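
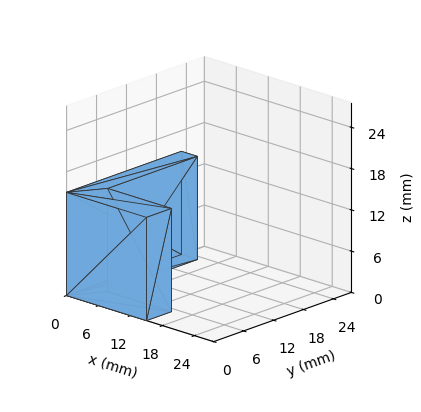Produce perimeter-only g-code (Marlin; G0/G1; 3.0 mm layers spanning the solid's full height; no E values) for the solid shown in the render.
Reading the render: the shape is an L-shaped prism: outer 15 × 23 mm, arm thicknesses ≈ 5 mm (horizontal) and 3 mm (vertical), extruded 15 mm in z (dimensions read to the nearest mm from the axis ticks). For the g-code, the solid's height is divided into equal slices at the stated Δz and each level perimeter traced with G1 moves after a G0 lift.

; perimeter-only toolpath
G21 ; units = mm
G90 ; absolute positioning
G28 ; home
; layer 1
G0 Z3.0
G0 X0.0 Y0.0
G1 X15.0 Y0.0
G1 X15.0 Y5.0
G1 X3.0 Y5.0
G1 X3.0 Y23.0
G1 X0.0 Y23.0
G1 X0.0 Y0.0
; layer 2
G0 Z6.0
G0 X0.0 Y0.0
G1 X15.0 Y0.0
G1 X15.0 Y5.0
G1 X3.0 Y5.0
G1 X3.0 Y23.0
G1 X0.0 Y23.0
G1 X0.0 Y0.0
; layer 3
G0 Z9.0
G0 X0.0 Y0.0
G1 X15.0 Y0.0
G1 X15.0 Y5.0
G1 X3.0 Y5.0
G1 X3.0 Y23.0
G1 X0.0 Y23.0
G1 X0.0 Y0.0
; layer 4
G0 Z12.0
G0 X0.0 Y0.0
G1 X15.0 Y0.0
G1 X15.0 Y5.0
G1 X3.0 Y5.0
G1 X3.0 Y23.0
G1 X0.0 Y23.0
G1 X0.0 Y0.0
; layer 5
G0 Z15.0
G0 X0.0 Y0.0
G1 X15.0 Y0.0
G1 X15.0 Y5.0
G1 X3.0 Y5.0
G1 X3.0 Y23.0
G1 X0.0 Y23.0
G1 X0.0 Y0.0
M2 ; end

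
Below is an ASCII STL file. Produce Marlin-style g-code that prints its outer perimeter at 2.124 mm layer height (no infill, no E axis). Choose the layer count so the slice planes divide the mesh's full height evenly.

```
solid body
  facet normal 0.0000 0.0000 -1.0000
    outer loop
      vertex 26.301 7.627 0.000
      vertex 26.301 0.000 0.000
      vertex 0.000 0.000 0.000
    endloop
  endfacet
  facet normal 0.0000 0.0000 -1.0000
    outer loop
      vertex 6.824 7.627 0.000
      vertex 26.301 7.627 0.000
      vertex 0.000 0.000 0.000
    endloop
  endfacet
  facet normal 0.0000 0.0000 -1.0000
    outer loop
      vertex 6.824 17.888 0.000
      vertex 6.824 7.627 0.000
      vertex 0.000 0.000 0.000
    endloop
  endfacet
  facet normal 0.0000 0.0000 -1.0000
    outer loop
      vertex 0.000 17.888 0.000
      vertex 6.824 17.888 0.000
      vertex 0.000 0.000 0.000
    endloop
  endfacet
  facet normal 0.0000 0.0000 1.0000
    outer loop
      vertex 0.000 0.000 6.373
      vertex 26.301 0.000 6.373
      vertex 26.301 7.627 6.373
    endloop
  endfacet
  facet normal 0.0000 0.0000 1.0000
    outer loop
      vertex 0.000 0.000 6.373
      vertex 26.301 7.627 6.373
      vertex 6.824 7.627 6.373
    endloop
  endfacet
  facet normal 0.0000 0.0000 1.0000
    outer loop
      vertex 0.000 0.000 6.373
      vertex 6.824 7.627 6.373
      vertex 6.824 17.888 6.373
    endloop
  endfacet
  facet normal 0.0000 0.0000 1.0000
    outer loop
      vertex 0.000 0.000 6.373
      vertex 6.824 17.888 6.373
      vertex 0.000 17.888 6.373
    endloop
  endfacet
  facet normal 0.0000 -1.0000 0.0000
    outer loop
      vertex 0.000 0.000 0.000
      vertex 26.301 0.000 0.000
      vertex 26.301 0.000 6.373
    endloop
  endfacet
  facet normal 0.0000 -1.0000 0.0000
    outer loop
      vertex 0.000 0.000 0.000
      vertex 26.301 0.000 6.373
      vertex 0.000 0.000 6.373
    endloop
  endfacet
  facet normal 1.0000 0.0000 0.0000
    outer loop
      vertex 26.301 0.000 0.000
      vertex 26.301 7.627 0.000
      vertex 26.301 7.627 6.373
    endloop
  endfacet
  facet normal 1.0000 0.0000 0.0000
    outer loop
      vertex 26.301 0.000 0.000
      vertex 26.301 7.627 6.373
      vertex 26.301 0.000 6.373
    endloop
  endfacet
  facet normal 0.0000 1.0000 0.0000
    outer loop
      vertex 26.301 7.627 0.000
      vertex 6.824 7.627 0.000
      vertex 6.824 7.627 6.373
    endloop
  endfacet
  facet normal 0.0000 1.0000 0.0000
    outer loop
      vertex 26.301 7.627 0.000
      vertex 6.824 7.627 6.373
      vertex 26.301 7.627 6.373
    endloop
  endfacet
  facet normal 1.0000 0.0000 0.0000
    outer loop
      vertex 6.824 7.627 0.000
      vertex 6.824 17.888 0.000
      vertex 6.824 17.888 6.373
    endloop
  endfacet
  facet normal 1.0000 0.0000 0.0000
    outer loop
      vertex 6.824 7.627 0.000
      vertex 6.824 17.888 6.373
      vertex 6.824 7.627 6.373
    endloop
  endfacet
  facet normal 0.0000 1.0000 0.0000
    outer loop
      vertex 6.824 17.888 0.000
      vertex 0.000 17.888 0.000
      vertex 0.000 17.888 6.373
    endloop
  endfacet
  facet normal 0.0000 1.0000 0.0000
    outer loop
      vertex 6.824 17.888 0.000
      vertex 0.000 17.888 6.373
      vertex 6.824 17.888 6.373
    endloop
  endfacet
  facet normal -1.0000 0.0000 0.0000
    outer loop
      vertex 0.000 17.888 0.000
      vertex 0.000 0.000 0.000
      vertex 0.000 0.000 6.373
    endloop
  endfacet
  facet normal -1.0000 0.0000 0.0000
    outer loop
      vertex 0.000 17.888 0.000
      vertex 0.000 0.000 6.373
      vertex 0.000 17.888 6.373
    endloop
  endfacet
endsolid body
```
; perimeter-only toolpath
G21 ; units = mm
G90 ; absolute positioning
G28 ; home
; layer 1
G0 Z2.124
G0 X0.000 Y0.000
G1 X26.301 Y0.000
G1 X26.301 Y7.627
G1 X6.824 Y7.627
G1 X6.824 Y17.888
G1 X0.000 Y17.888
G1 X0.000 Y0.000
; layer 2
G0 Z4.249
G0 X0.000 Y0.000
G1 X26.301 Y0.000
G1 X26.301 Y7.627
G1 X6.824 Y7.627
G1 X6.824 Y17.888
G1 X0.000 Y17.888
G1 X0.000 Y0.000
; layer 3
G0 Z6.373
G0 X0.000 Y0.000
G1 X26.301 Y0.000
G1 X26.301 Y7.627
G1 X6.824 Y7.627
G1 X6.824 Y17.888
G1 X0.000 Y17.888
G1 X0.000 Y0.000
M2 ; end

The solid is an L-shaped prism: outer 26.3 × 17.9 mm, arm thicknesses ≈ 7.63 mm (horizontal) and 6.82 mm (vertical), extruded 6.37 mm in z. Slicing at Δz = 2.124 mm — 3 equal slices spanning the solid's height, so layer i sits at z = i·h/3 — gives 3 non-empty perimeters. Each is a 6-segment closed polygon; G0 lifts to the layer z and rapids to the start vertex, then G1 traces the edges.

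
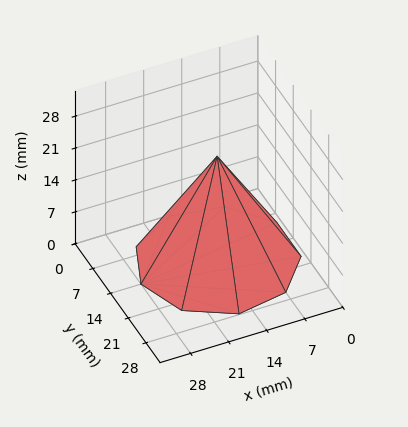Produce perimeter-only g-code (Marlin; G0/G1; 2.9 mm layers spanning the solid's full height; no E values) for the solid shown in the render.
Reading the render: the shape is a regular 9-sided pyramid, base circumscribed radius ≈ 14 mm, apex at z ≈ 23 mm (dimensions read to the nearest mm from the axis ticks). For the g-code, the solid's height is divided into equal slices at the stated Δz and each level perimeter traced with G1 moves after a G0 lift.

; perimeter-only toolpath
G21 ; units = mm
G90 ; absolute positioning
G28 ; home
; layer 1
G0 Z2.9
G0 X26.2 Y14.0
G1 X23.4 Y21.9
G1 X16.1 Y26.1
G1 X7.9 Y24.6
G1 X2.5 Y18.2
G1 X2.5 Y9.8
G1 X7.9 Y3.4
G1 X16.1 Y1.9
G1 X23.4 Y6.1
G1 X26.2 Y14.0
; layer 2
G0 Z5.8
G0 X24.5 Y14.0
G1 X22.0 Y20.8
G1 X15.8 Y24.4
G1 X8.8 Y23.1
G1 X4.1 Y17.6
G1 X4.1 Y10.4
G1 X8.8 Y4.9
G1 X15.8 Y3.6
G1 X22.0 Y7.2
G1 X24.5 Y14.0
; layer 3
G0 Z8.6
G0 X22.8 Y14.0
G1 X20.7 Y19.6
G1 X15.5 Y22.6
G1 X9.6 Y21.6
G1 X5.8 Y17.0
G1 X5.8 Y11.0
G1 X9.6 Y6.4
G1 X15.5 Y5.4
G1 X20.7 Y8.4
G1 X22.8 Y14.0
; layer 4
G0 Z11.5
G0 X21.0 Y14.0
G1 X19.4 Y18.5
G1 X15.2 Y20.9
G1 X10.5 Y20.1
G1 X7.4 Y16.4
G1 X7.4 Y11.6
G1 X10.5 Y8.0
G1 X15.2 Y7.1
G1 X19.4 Y9.5
G1 X21.0 Y14.0
; layer 5
G0 Z14.4
G0 X19.2 Y14.0
G1 X18.0 Y17.4
G1 X14.9 Y19.2
G1 X11.4 Y18.5
G1 X9.1 Y15.8
G1 X9.1 Y12.2
G1 X11.4 Y9.5
G1 X14.9 Y8.8
G1 X18.0 Y10.6
G1 X19.2 Y14.0
; layer 6
G0 Z17.2
G0 X17.5 Y14.0
G1 X16.7 Y16.2
G1 X14.6 Y17.4
G1 X12.2 Y17.0
G1 X10.7 Y15.2
G1 X10.7 Y12.8
G1 X12.2 Y11.0
G1 X14.6 Y10.6
G1 X16.7 Y11.8
G1 X17.5 Y14.0
; layer 7
G0 Z20.1
G0 X15.8 Y14.0
G1 X15.3 Y15.1
G1 X14.3 Y15.7
G1 X13.1 Y15.5
G1 X12.3 Y14.6
G1 X12.3 Y13.4
G1 X13.1 Y12.5
G1 X14.3 Y12.3
G1 X15.3 Y12.9
G1 X15.8 Y14.0
M2 ; end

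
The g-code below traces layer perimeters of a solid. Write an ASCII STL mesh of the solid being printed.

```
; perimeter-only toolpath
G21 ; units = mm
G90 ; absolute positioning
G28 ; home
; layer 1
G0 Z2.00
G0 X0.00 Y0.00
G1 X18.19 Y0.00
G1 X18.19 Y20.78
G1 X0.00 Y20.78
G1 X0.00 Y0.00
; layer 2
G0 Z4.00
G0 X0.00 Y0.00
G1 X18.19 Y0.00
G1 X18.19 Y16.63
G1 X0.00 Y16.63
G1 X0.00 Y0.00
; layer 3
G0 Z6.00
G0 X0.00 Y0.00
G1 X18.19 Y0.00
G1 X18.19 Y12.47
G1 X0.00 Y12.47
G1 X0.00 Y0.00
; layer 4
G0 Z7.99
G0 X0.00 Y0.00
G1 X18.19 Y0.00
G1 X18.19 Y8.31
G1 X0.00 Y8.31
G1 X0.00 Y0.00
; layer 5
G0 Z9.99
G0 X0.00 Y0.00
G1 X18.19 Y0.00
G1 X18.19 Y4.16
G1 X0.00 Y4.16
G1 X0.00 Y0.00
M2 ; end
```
solid part
  facet normal 0.0000 0.0000 -1.0000
    outer loop
      vertex 18.19 24.94 0.00
      vertex 18.19 0.00 0.00
      vertex 0.00 0.00 0.00
    endloop
  endfacet
  facet normal 0.0000 0.0000 -1.0000
    outer loop
      vertex 0.00 24.94 0.00
      vertex 18.19 24.94 0.00
      vertex 0.00 0.00 0.00
    endloop
  endfacet
  facet normal 0.0000 -1.0000 0.0000
    outer loop
      vertex 0.00 0.00 0.00
      vertex 18.19 0.00 0.00
      vertex 18.19 0.00 11.99
    endloop
  endfacet
  facet normal 0.0000 -1.0000 0.0000
    outer loop
      vertex 0.00 0.00 0.00
      vertex 18.19 0.00 11.99
      vertex 0.00 0.00 11.99
    endloop
  endfacet
  facet normal 0.0000 0.4333 0.9013
    outer loop
      vertex 0.00 0.00 11.99
      vertex 18.19 0.00 11.99
      vertex 18.19 24.94 0.00
    endloop
  endfacet
  facet normal 0.0000 0.4333 0.9013
    outer loop
      vertex 0.00 0.00 11.99
      vertex 18.19 24.94 0.00
      vertex 0.00 24.94 0.00
    endloop
  endfacet
  facet normal -1.0000 0.0000 0.0000
    outer loop
      vertex 0.00 0.00 11.99
      vertex 0.00 24.94 0.00
      vertex 0.00 0.00 0.00
    endloop
  endfacet
  facet normal 1.0000 0.0000 0.0000
    outer loop
      vertex 18.19 0.00 0.00
      vertex 18.19 24.94 0.00
      vertex 18.19 0.00 11.99
    endloop
  endfacet
endsolid part

The G0 Z moves step by Δz≈2.00 mm. The G1 loops shrink linearly with z, so the solid tapers from its base footprint up to z≈12. Closing with a flat bottom cap and the tapered top and triangulating gives 8 facets — a wedge (ramp): 18.2 × 24.9 mm base, rising to 12 mm along the y=0 edge and sloping linearly to z=0 at y=24.9.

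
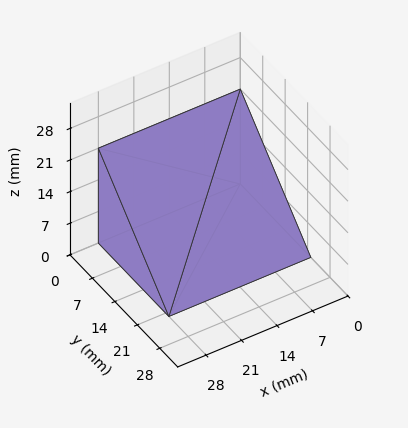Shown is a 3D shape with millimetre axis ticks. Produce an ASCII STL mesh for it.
Reading the render: the shape is a wedge (ramp): 28 × 22 mm base, rising to 21 mm along the y=0 edge and sloping linearly to z=0 at y=22 (dimensions read to the nearest mm from the axis ticks). For the STL, each face is triangulated and given an outward normal.

solid part
  facet normal 0.0000 0.0000 -1.0000
    outer loop
      vertex 28.000 22.000 0.000
      vertex 28.000 0.000 0.000
      vertex 0.000 0.000 0.000
    endloop
  endfacet
  facet normal 0.0000 0.0000 -1.0000
    outer loop
      vertex 0.000 22.000 0.000
      vertex 28.000 22.000 0.000
      vertex 0.000 0.000 0.000
    endloop
  endfacet
  facet normal 0.0000 -1.0000 0.0000
    outer loop
      vertex 0.000 0.000 0.000
      vertex 28.000 0.000 0.000
      vertex 28.000 0.000 21.000
    endloop
  endfacet
  facet normal 0.0000 -1.0000 0.0000
    outer loop
      vertex 0.000 0.000 0.000
      vertex 28.000 0.000 21.000
      vertex 0.000 0.000 21.000
    endloop
  endfacet
  facet normal 0.0000 0.6905 0.7234
    outer loop
      vertex 0.000 0.000 21.000
      vertex 28.000 0.000 21.000
      vertex 28.000 22.000 0.000
    endloop
  endfacet
  facet normal 0.0000 0.6905 0.7234
    outer loop
      vertex 0.000 0.000 21.000
      vertex 28.000 22.000 0.000
      vertex 0.000 22.000 0.000
    endloop
  endfacet
  facet normal -1.0000 0.0000 0.0000
    outer loop
      vertex 0.000 0.000 21.000
      vertex 0.000 22.000 0.000
      vertex 0.000 0.000 0.000
    endloop
  endfacet
  facet normal 1.0000 0.0000 0.0000
    outer loop
      vertex 28.000 0.000 0.000
      vertex 28.000 22.000 0.000
      vertex 28.000 0.000 21.000
    endloop
  endfacet
endsolid part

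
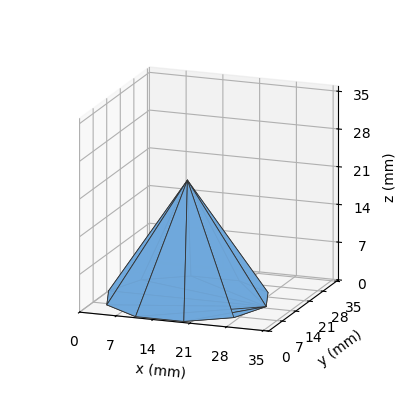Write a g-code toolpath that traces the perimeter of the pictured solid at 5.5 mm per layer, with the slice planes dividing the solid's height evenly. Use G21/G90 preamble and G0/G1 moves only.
Reading the render: the shape is a regular 10-sided pyramid, base circumscribed radius ≈ 15 mm, apex at z ≈ 22 mm (dimensions read to the nearest mm from the axis ticks). For the g-code, the solid's height is divided into equal slices at the stated Δz and each level perimeter traced with G1 moves after a G0 lift.

; perimeter-only toolpath
G21 ; units = mm
G90 ; absolute positioning
G28 ; home
; layer 1
G0 Z5.5
G0 X26.2 Y15.0
G1 X24.1 Y21.6
G1 X18.5 Y25.7
G1 X11.6 Y25.7
G1 X5.9 Y21.6
G1 X3.8 Y15.0
G1 X5.9 Y8.4
G1 X11.6 Y4.3
G1 X18.5 Y4.3
G1 X24.1 Y8.4
G1 X26.2 Y15.0
; layer 2
G0 Z11.0
G0 X22.5 Y15.0
G1 X21.1 Y19.4
G1 X17.3 Y22.1
G1 X12.7 Y22.1
G1 X8.9 Y19.4
G1 X7.5 Y15.0
G1 X8.9 Y10.6
G1 X12.7 Y7.8
G1 X17.3 Y7.8
G1 X21.1 Y10.6
G1 X22.5 Y15.0
; layer 3
G0 Z16.5
G0 X18.8 Y15.0
G1 X18.0 Y17.2
G1 X16.1 Y18.6
G1 X13.8 Y18.6
G1 X12.0 Y17.2
G1 X11.2 Y15.0
G1 X12.0 Y12.8
G1 X13.8 Y11.4
G1 X16.1 Y11.4
G1 X18.0 Y12.8
G1 X18.8 Y15.0
M2 ; end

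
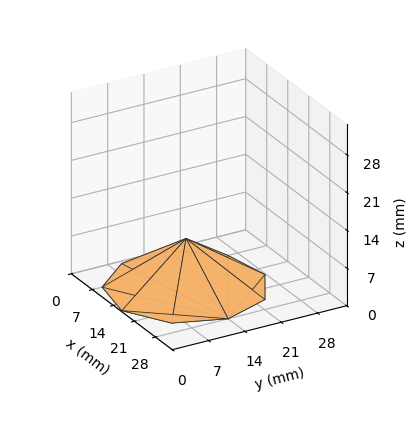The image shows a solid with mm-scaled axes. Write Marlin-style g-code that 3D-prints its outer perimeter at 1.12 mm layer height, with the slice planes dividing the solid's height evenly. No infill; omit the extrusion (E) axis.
Reading the render: the shape is a regular 9-sided pyramid, base circumscribed radius ≈ 14 mm, apex at z ≈ 9 mm (dimensions read to the nearest mm from the axis ticks). For the g-code, the solid's height is divided into equal slices at the stated Δz and each level perimeter traced with G1 moves after a G0 lift.

; perimeter-only toolpath
G21 ; units = mm
G90 ; absolute positioning
G28 ; home
; layer 1
G0 Z1.12
G0 X26.25 Y14.00
G1 X23.38 Y21.88
G1 X16.13 Y26.07
G1 X7.88 Y24.61
G1 X2.48 Y18.19
G1 X2.48 Y9.81
G1 X7.88 Y3.40
G1 X16.13 Y1.93
G1 X23.38 Y6.12
G1 X26.25 Y14.00
; layer 2
G0 Z2.25
G0 X24.50 Y14.00
G1 X22.04 Y20.75
G1 X15.82 Y24.34
G1 X8.75 Y23.09
G1 X4.13 Y17.59
G1 X4.13 Y10.41
G1 X8.75 Y4.91
G1 X15.82 Y3.66
G1 X22.04 Y7.25
G1 X24.50 Y14.00
; layer 3
G0 Z3.38
G0 X22.75 Y14.00
G1 X20.70 Y19.62
G1 X15.52 Y22.62
G1 X9.62 Y21.57
G1 X5.78 Y16.99
G1 X5.78 Y11.01
G1 X9.62 Y6.42
G1 X15.52 Y5.38
G1 X20.70 Y8.38
G1 X22.75 Y14.00
; layer 4
G0 Z4.50
G0 X21.00 Y14.00
G1 X19.36 Y18.50
G1 X15.21 Y20.89
G1 X10.50 Y20.06
G1 X7.42 Y16.39
G1 X7.42 Y11.61
G1 X10.50 Y7.94
G1 X15.21 Y7.11
G1 X19.36 Y9.50
G1 X21.00 Y14.00
; layer 5
G0 Z5.62
G0 X19.25 Y14.00
G1 X18.02 Y17.38
G1 X14.91 Y19.17
G1 X11.38 Y18.55
G1 X9.06 Y15.80
G1 X9.06 Y12.20
G1 X11.38 Y9.46
G1 X14.91 Y8.83
G1 X18.02 Y10.62
G1 X19.25 Y14.00
; layer 6
G0 Z6.75
G0 X17.50 Y14.00
G1 X16.68 Y16.25
G1 X14.61 Y17.45
G1 X12.25 Y17.03
G1 X10.71 Y15.20
G1 X10.71 Y12.80
G1 X12.25 Y10.97
G1 X14.61 Y10.55
G1 X16.68 Y11.75
G1 X17.50 Y14.00
; layer 7
G0 Z7.88
G0 X15.75 Y14.00
G1 X15.34 Y15.12
G1 X14.30 Y15.72
G1 X13.12 Y15.52
G1 X12.36 Y14.60
G1 X12.36 Y13.40
G1 X13.12 Y12.48
G1 X14.30 Y12.28
G1 X15.34 Y12.88
G1 X15.75 Y14.00
M2 ; end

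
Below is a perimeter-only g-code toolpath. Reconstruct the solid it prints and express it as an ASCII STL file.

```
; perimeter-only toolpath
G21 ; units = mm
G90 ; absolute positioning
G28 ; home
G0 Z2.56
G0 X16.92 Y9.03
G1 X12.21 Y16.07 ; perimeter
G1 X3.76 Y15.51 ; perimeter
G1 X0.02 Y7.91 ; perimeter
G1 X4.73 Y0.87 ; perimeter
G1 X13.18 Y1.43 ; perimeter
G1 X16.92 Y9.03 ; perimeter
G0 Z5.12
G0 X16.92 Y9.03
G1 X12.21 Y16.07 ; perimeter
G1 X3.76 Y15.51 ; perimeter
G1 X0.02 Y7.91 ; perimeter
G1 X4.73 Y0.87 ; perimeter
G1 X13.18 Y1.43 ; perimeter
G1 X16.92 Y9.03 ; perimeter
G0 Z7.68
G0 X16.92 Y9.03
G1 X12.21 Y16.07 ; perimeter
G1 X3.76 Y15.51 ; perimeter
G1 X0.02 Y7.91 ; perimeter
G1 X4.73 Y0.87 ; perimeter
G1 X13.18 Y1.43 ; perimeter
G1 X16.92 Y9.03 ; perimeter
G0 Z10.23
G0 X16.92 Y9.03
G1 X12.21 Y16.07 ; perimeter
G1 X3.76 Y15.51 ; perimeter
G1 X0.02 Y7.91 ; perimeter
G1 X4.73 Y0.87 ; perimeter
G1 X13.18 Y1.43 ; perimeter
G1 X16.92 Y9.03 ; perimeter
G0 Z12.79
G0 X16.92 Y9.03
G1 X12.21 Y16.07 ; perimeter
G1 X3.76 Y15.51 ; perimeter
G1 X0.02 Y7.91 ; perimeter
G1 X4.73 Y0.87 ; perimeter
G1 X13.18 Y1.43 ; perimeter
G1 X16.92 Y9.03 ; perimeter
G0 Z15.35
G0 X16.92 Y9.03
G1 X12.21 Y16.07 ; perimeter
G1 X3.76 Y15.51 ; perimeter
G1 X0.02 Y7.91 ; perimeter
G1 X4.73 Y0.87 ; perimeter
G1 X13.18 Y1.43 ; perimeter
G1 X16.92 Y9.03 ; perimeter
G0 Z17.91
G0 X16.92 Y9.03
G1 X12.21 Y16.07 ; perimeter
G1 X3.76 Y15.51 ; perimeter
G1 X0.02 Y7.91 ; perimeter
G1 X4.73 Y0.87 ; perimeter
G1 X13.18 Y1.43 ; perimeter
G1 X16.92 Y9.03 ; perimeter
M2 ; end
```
solid part
  facet normal 0.0000 0.0000 -1.0000
    outer loop
      vertex 3.76 15.51 0.00
      vertex 12.21 16.07 0.00
      vertex 16.92 9.03 0.00
    endloop
  endfacet
  facet normal 0.0000 0.0000 -1.0000
    outer loop
      vertex 0.02 7.91 0.00
      vertex 3.76 15.51 0.00
      vertex 16.92 9.03 0.00
    endloop
  endfacet
  facet normal 0.0000 0.0000 -1.0000
    outer loop
      vertex 4.73 0.87 0.00
      vertex 0.02 7.91 0.00
      vertex 16.92 9.03 0.00
    endloop
  endfacet
  facet normal 0.0000 0.0000 -1.0000
    outer loop
      vertex 13.18 1.43 0.00
      vertex 4.73 0.87 0.00
      vertex 16.92 9.03 0.00
    endloop
  endfacet
  facet normal 0.0000 0.0000 1.0000
    outer loop
      vertex 16.92 9.03 17.91
      vertex 12.21 16.07 17.91
      vertex 3.76 15.51 17.91
    endloop
  endfacet
  facet normal 0.0000 0.0000 1.0000
    outer loop
      vertex 16.92 9.03 17.91
      vertex 3.76 15.51 17.91
      vertex 0.02 7.91 17.91
    endloop
  endfacet
  facet normal 0.0000 0.0000 1.0000
    outer loop
      vertex 16.92 9.03 17.91
      vertex 0.02 7.91 17.91
      vertex 4.73 0.87 17.91
    endloop
  endfacet
  facet normal 0.0000 0.0000 1.0000
    outer loop
      vertex 16.92 9.03 17.91
      vertex 4.73 0.87 17.91
      vertex 13.18 1.43 17.91
    endloop
  endfacet
  facet normal 0.8311 0.5561 0.0000
    outer loop
      vertex 16.92 9.03 0.00
      vertex 12.21 16.07 0.00
      vertex 12.21 16.07 17.91
    endloop
  endfacet
  facet normal 0.8311 0.5561 0.0000
    outer loop
      vertex 16.92 9.03 0.00
      vertex 12.21 16.07 17.91
      vertex 16.92 9.03 17.91
    endloop
  endfacet
  facet normal -0.0661 0.9978 0.0000
    outer loop
      vertex 12.21 16.07 0.00
      vertex 3.76 15.51 0.00
      vertex 3.76 15.51 17.91
    endloop
  endfacet
  facet normal -0.0661 0.9978 0.0000
    outer loop
      vertex 12.21 16.07 0.00
      vertex 3.76 15.51 17.91
      vertex 12.21 16.07 17.91
    endloop
  endfacet
  facet normal -0.8972 0.4415 0.0000
    outer loop
      vertex 3.76 15.51 0.00
      vertex 0.02 7.91 0.00
      vertex 0.02 7.91 17.91
    endloop
  endfacet
  facet normal -0.8972 0.4415 0.0000
    outer loop
      vertex 3.76 15.51 0.00
      vertex 0.02 7.91 17.91
      vertex 3.76 15.51 17.91
    endloop
  endfacet
  facet normal -0.8311 -0.5561 0.0000
    outer loop
      vertex 0.02 7.91 0.00
      vertex 4.73 0.87 0.00
      vertex 4.73 0.87 17.91
    endloop
  endfacet
  facet normal -0.8311 -0.5561 0.0000
    outer loop
      vertex 0.02 7.91 0.00
      vertex 4.73 0.87 17.91
      vertex 0.02 7.91 17.91
    endloop
  endfacet
  facet normal 0.0661 -0.9978 0.0000
    outer loop
      vertex 4.73 0.87 0.00
      vertex 13.18 1.43 0.00
      vertex 13.18 1.43 17.91
    endloop
  endfacet
  facet normal 0.0661 -0.9978 0.0000
    outer loop
      vertex 4.73 0.87 0.00
      vertex 13.18 1.43 17.91
      vertex 4.73 0.87 17.91
    endloop
  endfacet
  facet normal 0.8972 -0.4415 0.0000
    outer loop
      vertex 13.18 1.43 0.00
      vertex 16.92 9.03 0.00
      vertex 16.92 9.03 17.91
    endloop
  endfacet
  facet normal 0.8972 -0.4415 0.0000
    outer loop
      vertex 13.18 1.43 0.00
      vertex 16.92 9.03 17.91
      vertex 13.18 1.43 17.91
    endloop
  endfacet
endsolid part

The G0 Z moves step by Δz≈2.56 mm. Every layer's G1 loop is the same polygon, so the solid is a straight extrusion of it from z=0 to z≈17.9. Closing with flat bottom and top caps and triangulating gives 20 facets — a regular 6-sided prism (a cylinder approximated with 6 flat sides), circumscribed radius ≈ 8.47 mm, height ≈ 17.9 mm.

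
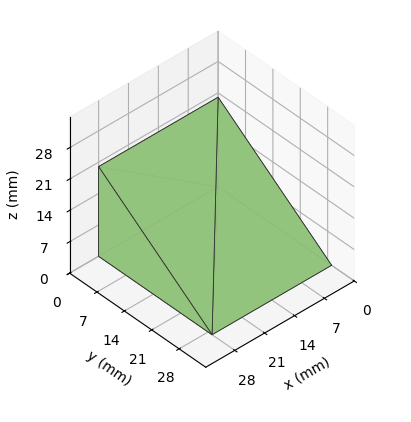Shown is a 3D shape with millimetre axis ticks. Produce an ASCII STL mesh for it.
Reading the render: the shape is a wedge (ramp): 28 × 29 mm base, rising to 20 mm along the y=0 edge and sloping linearly to z=0 at y=29 (dimensions read to the nearest mm from the axis ticks). For the STL, each face is triangulated and given an outward normal.

solid part
  facet normal 0.0000 0.0000 -1.0000
    outer loop
      vertex 28.000 29.000 0.000
      vertex 28.000 0.000 0.000
      vertex 0.000 0.000 0.000
    endloop
  endfacet
  facet normal 0.0000 0.0000 -1.0000
    outer loop
      vertex 0.000 29.000 0.000
      vertex 28.000 29.000 0.000
      vertex 0.000 0.000 0.000
    endloop
  endfacet
  facet normal 0.0000 -1.0000 0.0000
    outer loop
      vertex 0.000 0.000 0.000
      vertex 28.000 0.000 0.000
      vertex 28.000 0.000 20.000
    endloop
  endfacet
  facet normal 0.0000 -1.0000 0.0000
    outer loop
      vertex 0.000 0.000 0.000
      vertex 28.000 0.000 20.000
      vertex 0.000 0.000 20.000
    endloop
  endfacet
  facet normal 0.0000 0.5677 0.8232
    outer loop
      vertex 0.000 0.000 20.000
      vertex 28.000 0.000 20.000
      vertex 28.000 29.000 0.000
    endloop
  endfacet
  facet normal 0.0000 0.5677 0.8232
    outer loop
      vertex 0.000 0.000 20.000
      vertex 28.000 29.000 0.000
      vertex 0.000 29.000 0.000
    endloop
  endfacet
  facet normal -1.0000 0.0000 0.0000
    outer loop
      vertex 0.000 0.000 20.000
      vertex 0.000 29.000 0.000
      vertex 0.000 0.000 0.000
    endloop
  endfacet
  facet normal 1.0000 0.0000 0.0000
    outer loop
      vertex 28.000 0.000 0.000
      vertex 28.000 29.000 0.000
      vertex 28.000 0.000 20.000
    endloop
  endfacet
endsolid part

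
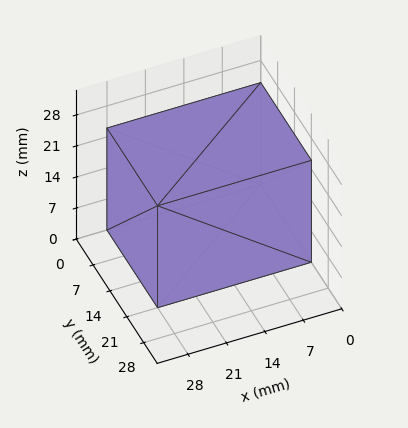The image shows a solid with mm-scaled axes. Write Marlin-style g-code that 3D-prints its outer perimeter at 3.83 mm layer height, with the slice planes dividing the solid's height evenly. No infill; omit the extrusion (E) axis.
Reading the render: the shape is a rectangular box, roughly 28 × 21 mm footprint and 23 mm tall (dimensions read to the nearest mm from the axis ticks). For the g-code, the solid's height is divided into equal slices at the stated Δz and each level perimeter traced with G1 moves after a G0 lift.

; perimeter-only toolpath
G21 ; units = mm
G90 ; absolute positioning
G28 ; home
; layer 1
G0 Z3.83
G0 X0.00 Y0.00
G1 X28.00 Y0.00
G1 X28.00 Y21.00
G1 X0.00 Y21.00
G1 X0.00 Y0.00
; layer 2
G0 Z7.67
G0 X0.00 Y0.00
G1 X28.00 Y0.00
G1 X28.00 Y21.00
G1 X0.00 Y21.00
G1 X0.00 Y0.00
; layer 3
G0 Z11.50
G0 X0.00 Y0.00
G1 X28.00 Y0.00
G1 X28.00 Y21.00
G1 X0.00 Y21.00
G1 X0.00 Y0.00
; layer 4
G0 Z15.33
G0 X0.00 Y0.00
G1 X28.00 Y0.00
G1 X28.00 Y21.00
G1 X0.00 Y21.00
G1 X0.00 Y0.00
; layer 5
G0 Z19.17
G0 X0.00 Y0.00
G1 X28.00 Y0.00
G1 X28.00 Y21.00
G1 X0.00 Y21.00
G1 X0.00 Y0.00
; layer 6
G0 Z23.00
G0 X0.00 Y0.00
G1 X28.00 Y0.00
G1 X28.00 Y21.00
G1 X0.00 Y21.00
G1 X0.00 Y0.00
M2 ; end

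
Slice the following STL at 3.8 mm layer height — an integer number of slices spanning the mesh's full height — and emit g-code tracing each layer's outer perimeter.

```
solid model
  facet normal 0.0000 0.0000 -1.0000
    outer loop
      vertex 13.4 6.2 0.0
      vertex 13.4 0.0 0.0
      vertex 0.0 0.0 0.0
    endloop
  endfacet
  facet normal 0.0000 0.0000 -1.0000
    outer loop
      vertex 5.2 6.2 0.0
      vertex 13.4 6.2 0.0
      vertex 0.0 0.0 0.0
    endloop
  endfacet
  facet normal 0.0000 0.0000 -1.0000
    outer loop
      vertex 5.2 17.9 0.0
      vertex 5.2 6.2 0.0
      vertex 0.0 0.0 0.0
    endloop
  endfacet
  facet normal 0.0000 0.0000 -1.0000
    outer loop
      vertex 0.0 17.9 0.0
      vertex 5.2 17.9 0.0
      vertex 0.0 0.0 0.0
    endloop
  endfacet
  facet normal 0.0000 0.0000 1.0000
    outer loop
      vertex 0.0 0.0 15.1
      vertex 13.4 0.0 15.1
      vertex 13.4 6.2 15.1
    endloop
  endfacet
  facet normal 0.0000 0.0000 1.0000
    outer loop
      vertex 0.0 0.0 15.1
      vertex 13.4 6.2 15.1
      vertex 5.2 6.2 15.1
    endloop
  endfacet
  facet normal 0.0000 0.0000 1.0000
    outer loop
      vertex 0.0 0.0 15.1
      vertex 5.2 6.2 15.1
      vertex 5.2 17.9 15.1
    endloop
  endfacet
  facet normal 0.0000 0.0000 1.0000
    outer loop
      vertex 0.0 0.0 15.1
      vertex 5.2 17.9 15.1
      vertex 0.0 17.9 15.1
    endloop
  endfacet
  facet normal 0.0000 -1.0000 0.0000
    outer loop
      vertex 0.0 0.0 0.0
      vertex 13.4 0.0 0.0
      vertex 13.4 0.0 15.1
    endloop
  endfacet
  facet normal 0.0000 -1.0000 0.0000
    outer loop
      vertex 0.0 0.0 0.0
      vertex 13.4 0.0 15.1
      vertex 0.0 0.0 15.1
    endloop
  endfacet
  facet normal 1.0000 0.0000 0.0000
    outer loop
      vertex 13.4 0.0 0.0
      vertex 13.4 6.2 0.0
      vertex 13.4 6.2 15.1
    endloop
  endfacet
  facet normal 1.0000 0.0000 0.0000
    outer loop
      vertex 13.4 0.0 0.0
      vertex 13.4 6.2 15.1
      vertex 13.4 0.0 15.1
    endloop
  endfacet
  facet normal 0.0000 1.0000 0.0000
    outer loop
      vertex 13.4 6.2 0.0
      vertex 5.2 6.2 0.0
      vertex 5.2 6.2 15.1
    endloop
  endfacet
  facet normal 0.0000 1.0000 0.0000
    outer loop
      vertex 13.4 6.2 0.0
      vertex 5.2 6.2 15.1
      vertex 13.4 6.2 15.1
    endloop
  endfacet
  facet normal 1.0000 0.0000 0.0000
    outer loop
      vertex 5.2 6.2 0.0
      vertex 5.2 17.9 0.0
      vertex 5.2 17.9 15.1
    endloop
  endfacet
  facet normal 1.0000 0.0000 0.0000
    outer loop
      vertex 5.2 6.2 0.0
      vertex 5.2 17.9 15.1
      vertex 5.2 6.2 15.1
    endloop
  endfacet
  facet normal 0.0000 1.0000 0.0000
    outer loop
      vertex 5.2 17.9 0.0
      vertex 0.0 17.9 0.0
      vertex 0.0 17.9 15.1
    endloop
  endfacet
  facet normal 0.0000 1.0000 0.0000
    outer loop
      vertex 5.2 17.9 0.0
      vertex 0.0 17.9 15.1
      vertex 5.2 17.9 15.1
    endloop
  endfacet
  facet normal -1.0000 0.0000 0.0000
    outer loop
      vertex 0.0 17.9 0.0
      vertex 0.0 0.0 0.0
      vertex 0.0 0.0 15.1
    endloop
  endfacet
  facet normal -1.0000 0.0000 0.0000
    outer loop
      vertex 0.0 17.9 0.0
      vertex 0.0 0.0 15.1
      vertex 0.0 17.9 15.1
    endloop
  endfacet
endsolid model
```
; perimeter-only toolpath
G21 ; units = mm
G90 ; absolute positioning
G28 ; home
; layer 1
G0 Z3.8
G0 X0.0 Y0.0
G1 X13.4 Y0.0
G1 X13.4 Y6.2
G1 X5.2 Y6.2
G1 X5.2 Y17.9
G1 X0.0 Y17.9
G1 X0.0 Y0.0
; layer 2
G0 Z7.5
G0 X0.0 Y0.0
G1 X13.4 Y0.0
G1 X13.4 Y6.2
G1 X5.2 Y6.2
G1 X5.2 Y17.9
G1 X0.0 Y17.9
G1 X0.0 Y0.0
; layer 3
G0 Z11.3
G0 X0.0 Y0.0
G1 X13.4 Y0.0
G1 X13.4 Y6.2
G1 X5.2 Y6.2
G1 X5.2 Y17.9
G1 X0.0 Y17.9
G1 X0.0 Y0.0
; layer 4
G0 Z15.1
G0 X0.0 Y0.0
G1 X13.4 Y0.0
G1 X13.4 Y6.2
G1 X5.2 Y6.2
G1 X5.2 Y17.9
G1 X0.0 Y17.9
G1 X0.0 Y0.0
M2 ; end

The solid is an L-shaped prism: outer 13.4 × 17.9 mm, arm thicknesses ≈ 6.2 mm (horizontal) and 5.2 mm (vertical), extruded 15.1 mm in z. Slicing at Δz = 3.8 mm — 4 equal slices spanning the solid's height, so layer i sits at z = i·h/4 — gives 4 non-empty perimeters. Each is a 6-segment closed polygon; G0 lifts to the layer z and rapids to the start vertex, then G1 traces the edges.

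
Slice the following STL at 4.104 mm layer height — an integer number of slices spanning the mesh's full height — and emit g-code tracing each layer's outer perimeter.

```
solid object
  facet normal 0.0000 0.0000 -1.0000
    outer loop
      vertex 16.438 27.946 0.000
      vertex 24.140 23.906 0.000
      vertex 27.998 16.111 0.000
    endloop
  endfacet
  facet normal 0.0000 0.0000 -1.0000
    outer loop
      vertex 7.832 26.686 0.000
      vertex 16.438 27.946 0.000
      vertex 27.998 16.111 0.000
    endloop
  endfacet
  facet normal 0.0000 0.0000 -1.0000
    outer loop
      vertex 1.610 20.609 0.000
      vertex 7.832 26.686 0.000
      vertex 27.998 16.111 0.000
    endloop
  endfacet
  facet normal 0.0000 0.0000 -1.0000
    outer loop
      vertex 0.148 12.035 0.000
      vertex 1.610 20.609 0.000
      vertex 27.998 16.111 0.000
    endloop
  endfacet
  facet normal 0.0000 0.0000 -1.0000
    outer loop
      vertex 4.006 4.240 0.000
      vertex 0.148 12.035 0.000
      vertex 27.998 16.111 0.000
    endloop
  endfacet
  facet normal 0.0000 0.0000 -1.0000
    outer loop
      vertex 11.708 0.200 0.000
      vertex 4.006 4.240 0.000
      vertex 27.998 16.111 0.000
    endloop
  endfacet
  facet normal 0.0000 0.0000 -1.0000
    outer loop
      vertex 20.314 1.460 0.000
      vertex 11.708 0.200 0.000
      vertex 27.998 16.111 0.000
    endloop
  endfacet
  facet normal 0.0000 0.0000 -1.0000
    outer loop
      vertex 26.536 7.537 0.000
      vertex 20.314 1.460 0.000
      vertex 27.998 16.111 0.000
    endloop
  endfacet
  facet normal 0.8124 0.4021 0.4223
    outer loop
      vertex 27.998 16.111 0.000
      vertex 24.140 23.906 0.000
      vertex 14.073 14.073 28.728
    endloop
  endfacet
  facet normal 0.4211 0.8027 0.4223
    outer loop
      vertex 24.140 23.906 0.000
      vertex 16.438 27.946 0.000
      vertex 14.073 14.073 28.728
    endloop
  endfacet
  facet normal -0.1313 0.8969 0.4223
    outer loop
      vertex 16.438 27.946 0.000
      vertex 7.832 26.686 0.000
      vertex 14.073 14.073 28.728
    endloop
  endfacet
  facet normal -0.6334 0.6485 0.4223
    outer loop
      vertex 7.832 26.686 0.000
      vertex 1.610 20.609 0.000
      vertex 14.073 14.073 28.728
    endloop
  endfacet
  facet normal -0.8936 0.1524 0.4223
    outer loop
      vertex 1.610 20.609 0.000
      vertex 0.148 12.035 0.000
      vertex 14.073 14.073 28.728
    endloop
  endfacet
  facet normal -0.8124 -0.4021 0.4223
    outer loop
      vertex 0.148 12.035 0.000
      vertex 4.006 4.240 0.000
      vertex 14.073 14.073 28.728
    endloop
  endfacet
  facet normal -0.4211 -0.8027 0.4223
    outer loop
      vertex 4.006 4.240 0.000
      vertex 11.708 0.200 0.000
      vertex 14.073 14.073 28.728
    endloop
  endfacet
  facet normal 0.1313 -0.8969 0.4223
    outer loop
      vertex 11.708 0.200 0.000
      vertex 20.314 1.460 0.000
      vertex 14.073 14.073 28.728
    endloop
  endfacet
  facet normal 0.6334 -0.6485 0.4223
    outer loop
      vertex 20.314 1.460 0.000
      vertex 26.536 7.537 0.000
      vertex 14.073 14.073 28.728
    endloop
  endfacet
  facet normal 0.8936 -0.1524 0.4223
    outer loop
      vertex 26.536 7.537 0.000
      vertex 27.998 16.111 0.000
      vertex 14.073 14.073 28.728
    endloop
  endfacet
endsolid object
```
; perimeter-only toolpath
G21 ; units = mm
G90 ; absolute positioning
G28 ; home
; layer 1
G0 Z4.104
G0 X26.009 Y15.820
G1 X22.702 Y22.501
G1 X16.100 Y25.964
G1 X8.724 Y24.884
G1 X3.390 Y19.675
G1 X2.137 Y12.326
G1 X5.444 Y5.645
G1 X12.046 Y2.182
G1 X19.422 Y3.262
G1 X24.756 Y8.471
G1 X26.009 Y15.820
; layer 2
G0 Z8.208
G0 X24.019 Y15.529
G1 X21.264 Y21.097
G1 X15.762 Y23.982
G1 X9.615 Y23.082
G1 X5.171 Y18.742
G1 X4.127 Y12.617
G1 X6.882 Y7.049
G1 X12.384 Y4.164
G1 X18.531 Y5.064
G1 X22.975 Y9.404
G1 X24.019 Y15.529
; layer 3
G0 Z12.312
G0 X22.030 Y15.238
G1 X19.826 Y19.692
G1 X15.424 Y22.000
G1 X10.507 Y21.280
G1 X6.951 Y17.808
G1 X6.116 Y12.908
G1 X8.320 Y8.454
G1 X12.722 Y6.146
G1 X17.639 Y6.866
G1 X21.195 Y10.338
G1 X22.030 Y15.238
; layer 4
G0 Z16.416
G0 X20.041 Y14.946
G1 X18.387 Y18.287
G1 X15.087 Y20.019
G1 X11.398 Y19.479
G1 X8.732 Y16.874
G1 X8.105 Y13.200
G1 X9.759 Y9.859
G1 X13.059 Y8.127
G1 X16.748 Y8.667
G1 X19.414 Y11.272
G1 X20.041 Y14.946
; layer 5
G0 Z20.520
G0 X18.052 Y14.655
G1 X16.949 Y16.882
G1 X14.749 Y18.037
G1 X12.290 Y17.677
G1 X10.512 Y15.940
G1 X10.094 Y13.491
G1 X11.197 Y11.264
G1 X13.397 Y10.109
G1 X15.856 Y10.469
G1 X17.634 Y12.206
G1 X18.052 Y14.655
; layer 6
G0 Z24.624
G0 X16.062 Y14.364
G1 X15.511 Y15.478
G1 X14.411 Y16.055
G1 X13.181 Y15.875
G1 X12.293 Y15.007
G1 X12.084 Y13.782
G1 X12.635 Y12.668
G1 X13.735 Y12.091
G1 X14.965 Y12.271
G1 X15.853 Y13.139
G1 X16.062 Y14.364
M2 ; end

The solid is a regular 10-sided pyramid, base circumscribed radius ≈ 14.1 mm, apex at z ≈ 28.7 mm. Slicing at Δz = 4.104 mm — 7 equal slices spanning the solid's height, so layer i sits at z = i·h/7 — gives 6 non-empty perimeters. Each is a 10-segment closed polygon; G0 lifts to the layer z and rapids to the start vertex, then G1 traces the edges. The cross-section shrinks linearly with z (the slice at the apex is degenerate and omitted).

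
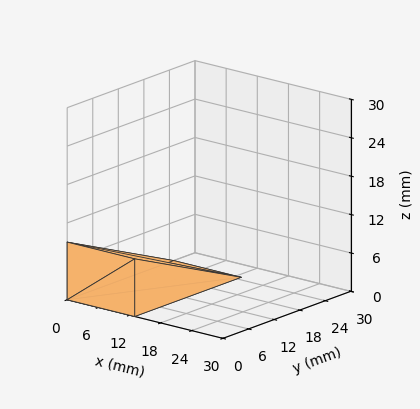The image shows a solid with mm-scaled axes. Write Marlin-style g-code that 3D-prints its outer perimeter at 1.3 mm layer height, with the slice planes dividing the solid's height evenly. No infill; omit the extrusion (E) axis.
Reading the render: the shape is a wedge (ramp): 13 × 25 mm base, rising to 9 mm along the y=0 edge and sloping linearly to z=0 at y=25 (dimensions read to the nearest mm from the axis ticks). For the g-code, the solid's height is divided into equal slices at the stated Δz and each level perimeter traced with G1 moves after a G0 lift.

; perimeter-only toolpath
G21 ; units = mm
G90 ; absolute positioning
G28 ; home
; layer 1
G0 Z1.3
G0 X0.0 Y0.0
G1 X13.0 Y0.0
G1 X13.0 Y21.4
G1 X0.0 Y21.4
G1 X0.0 Y0.0
; layer 2
G0 Z2.6
G0 X0.0 Y0.0
G1 X13.0 Y0.0
G1 X13.0 Y17.9
G1 X0.0 Y17.9
G1 X0.0 Y0.0
; layer 3
G0 Z3.9
G0 X0.0 Y0.0
G1 X13.0 Y0.0
G1 X13.0 Y14.3
G1 X0.0 Y14.3
G1 X0.0 Y0.0
; layer 4
G0 Z5.1
G0 X0.0 Y0.0
G1 X13.0 Y0.0
G1 X13.0 Y10.7
G1 X0.0 Y10.7
G1 X0.0 Y0.0
; layer 5
G0 Z6.4
G0 X0.0 Y0.0
G1 X13.0 Y0.0
G1 X13.0 Y7.1
G1 X0.0 Y7.1
G1 X0.0 Y0.0
; layer 6
G0 Z7.7
G0 X0.0 Y0.0
G1 X13.0 Y0.0
G1 X13.0 Y3.6
G1 X0.0 Y3.6
G1 X0.0 Y0.0
M2 ; end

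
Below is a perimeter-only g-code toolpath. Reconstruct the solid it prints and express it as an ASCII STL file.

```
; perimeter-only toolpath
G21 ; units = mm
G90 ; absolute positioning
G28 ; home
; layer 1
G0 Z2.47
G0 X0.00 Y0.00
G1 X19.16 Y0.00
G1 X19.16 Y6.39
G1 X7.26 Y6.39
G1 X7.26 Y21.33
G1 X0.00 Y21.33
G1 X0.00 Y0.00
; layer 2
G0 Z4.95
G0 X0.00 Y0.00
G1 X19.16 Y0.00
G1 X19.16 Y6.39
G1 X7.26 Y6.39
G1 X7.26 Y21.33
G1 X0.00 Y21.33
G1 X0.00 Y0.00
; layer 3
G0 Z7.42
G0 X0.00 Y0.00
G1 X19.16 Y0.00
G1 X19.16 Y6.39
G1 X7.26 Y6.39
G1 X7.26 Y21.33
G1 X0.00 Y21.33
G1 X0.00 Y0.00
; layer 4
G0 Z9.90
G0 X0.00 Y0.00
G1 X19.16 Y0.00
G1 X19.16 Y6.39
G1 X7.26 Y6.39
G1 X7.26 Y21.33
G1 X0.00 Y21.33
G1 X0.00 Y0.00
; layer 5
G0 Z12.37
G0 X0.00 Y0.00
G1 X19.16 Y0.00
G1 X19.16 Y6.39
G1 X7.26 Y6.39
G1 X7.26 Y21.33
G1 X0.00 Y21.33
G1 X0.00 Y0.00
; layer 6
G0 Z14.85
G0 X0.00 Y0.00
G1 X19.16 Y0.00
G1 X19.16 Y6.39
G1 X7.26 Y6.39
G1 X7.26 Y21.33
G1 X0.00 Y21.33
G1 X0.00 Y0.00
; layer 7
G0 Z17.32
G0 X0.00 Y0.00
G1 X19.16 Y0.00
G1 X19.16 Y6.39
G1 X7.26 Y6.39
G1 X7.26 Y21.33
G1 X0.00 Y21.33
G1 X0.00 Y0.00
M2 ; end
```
solid part
  facet normal 0.0000 0.0000 -1.0000
    outer loop
      vertex 19.16 6.39 0.00
      vertex 19.16 0.00 0.00
      vertex 0.00 0.00 0.00
    endloop
  endfacet
  facet normal 0.0000 0.0000 -1.0000
    outer loop
      vertex 7.26 6.39 0.00
      vertex 19.16 6.39 0.00
      vertex 0.00 0.00 0.00
    endloop
  endfacet
  facet normal 0.0000 0.0000 -1.0000
    outer loop
      vertex 7.26 21.33 0.00
      vertex 7.26 6.39 0.00
      vertex 0.00 0.00 0.00
    endloop
  endfacet
  facet normal 0.0000 0.0000 -1.0000
    outer loop
      vertex 0.00 21.33 0.00
      vertex 7.26 21.33 0.00
      vertex 0.00 0.00 0.00
    endloop
  endfacet
  facet normal 0.0000 0.0000 1.0000
    outer loop
      vertex 0.00 0.00 17.32
      vertex 19.16 0.00 17.32
      vertex 19.16 6.39 17.32
    endloop
  endfacet
  facet normal 0.0000 0.0000 1.0000
    outer loop
      vertex 0.00 0.00 17.32
      vertex 19.16 6.39 17.32
      vertex 7.26 6.39 17.32
    endloop
  endfacet
  facet normal 0.0000 0.0000 1.0000
    outer loop
      vertex 0.00 0.00 17.32
      vertex 7.26 6.39 17.32
      vertex 7.26 21.33 17.32
    endloop
  endfacet
  facet normal 0.0000 0.0000 1.0000
    outer loop
      vertex 0.00 0.00 17.32
      vertex 7.26 21.33 17.32
      vertex 0.00 21.33 17.32
    endloop
  endfacet
  facet normal 0.0000 -1.0000 0.0000
    outer loop
      vertex 0.00 0.00 0.00
      vertex 19.16 0.00 0.00
      vertex 19.16 0.00 17.32
    endloop
  endfacet
  facet normal 0.0000 -1.0000 0.0000
    outer loop
      vertex 0.00 0.00 0.00
      vertex 19.16 0.00 17.32
      vertex 0.00 0.00 17.32
    endloop
  endfacet
  facet normal 1.0000 0.0000 0.0000
    outer loop
      vertex 19.16 0.00 0.00
      vertex 19.16 6.39 0.00
      vertex 19.16 6.39 17.32
    endloop
  endfacet
  facet normal 1.0000 0.0000 0.0000
    outer loop
      vertex 19.16 0.00 0.00
      vertex 19.16 6.39 17.32
      vertex 19.16 0.00 17.32
    endloop
  endfacet
  facet normal 0.0000 1.0000 0.0000
    outer loop
      vertex 19.16 6.39 0.00
      vertex 7.26 6.39 0.00
      vertex 7.26 6.39 17.32
    endloop
  endfacet
  facet normal 0.0000 1.0000 0.0000
    outer loop
      vertex 19.16 6.39 0.00
      vertex 7.26 6.39 17.32
      vertex 19.16 6.39 17.32
    endloop
  endfacet
  facet normal 1.0000 0.0000 0.0000
    outer loop
      vertex 7.26 6.39 0.00
      vertex 7.26 21.33 0.00
      vertex 7.26 21.33 17.32
    endloop
  endfacet
  facet normal 1.0000 0.0000 0.0000
    outer loop
      vertex 7.26 6.39 0.00
      vertex 7.26 21.33 17.32
      vertex 7.26 6.39 17.32
    endloop
  endfacet
  facet normal 0.0000 1.0000 0.0000
    outer loop
      vertex 7.26 21.33 0.00
      vertex 0.00 21.33 0.00
      vertex 0.00 21.33 17.32
    endloop
  endfacet
  facet normal 0.0000 1.0000 0.0000
    outer loop
      vertex 7.26 21.33 0.00
      vertex 0.00 21.33 17.32
      vertex 7.26 21.33 17.32
    endloop
  endfacet
  facet normal -1.0000 0.0000 0.0000
    outer loop
      vertex 0.00 21.33 0.00
      vertex 0.00 0.00 0.00
      vertex 0.00 0.00 17.32
    endloop
  endfacet
  facet normal -1.0000 0.0000 0.0000
    outer loop
      vertex 0.00 21.33 0.00
      vertex 0.00 0.00 17.32
      vertex 0.00 21.33 17.32
    endloop
  endfacet
endsolid part

The G0 Z moves step by Δz≈2.47 mm. Every layer's G1 loop is the same polygon, so the solid is a straight extrusion of it from z=0 to z≈17.3. Closing with flat bottom and top caps and triangulating gives 20 facets — an L-shaped prism: outer 19.2 × 21.3 mm, arm thicknesses ≈ 6.39 mm (horizontal) and 7.26 mm (vertical), extruded 17.3 mm in z.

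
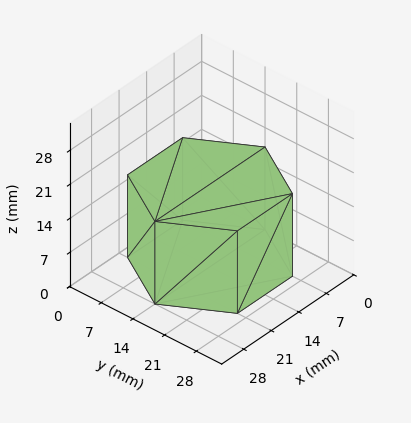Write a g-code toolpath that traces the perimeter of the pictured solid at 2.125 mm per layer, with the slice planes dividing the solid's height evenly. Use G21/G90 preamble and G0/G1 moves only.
Reading the render: the shape is a regular 6-sided prism (a cylinder approximated with 6 flat sides), circumscribed radius ≈ 14 mm, height ≈ 17 mm (dimensions read to the nearest mm from the axis ticks). For the g-code, the solid's height is divided into equal slices at the stated Δz and each level perimeter traced with G1 moves after a G0 lift.

; perimeter-only toolpath
G21 ; units = mm
G90 ; absolute positioning
G28 ; home
; layer 1
G0 Z2.125
G0 X28.000 Y14.000
G1 X21.000 Y26.124
G1 X7.000 Y26.124
G1 X0.000 Y14.000
G1 X7.000 Y1.876
G1 X21.000 Y1.876
G1 X28.000 Y14.000
; layer 2
G0 Z4.250
G0 X28.000 Y14.000
G1 X21.000 Y26.124
G1 X7.000 Y26.124
G1 X0.000 Y14.000
G1 X7.000 Y1.876
G1 X21.000 Y1.876
G1 X28.000 Y14.000
; layer 3
G0 Z6.375
G0 X28.000 Y14.000
G1 X21.000 Y26.124
G1 X7.000 Y26.124
G1 X0.000 Y14.000
G1 X7.000 Y1.876
G1 X21.000 Y1.876
G1 X28.000 Y14.000
; layer 4
G0 Z8.500
G0 X28.000 Y14.000
G1 X21.000 Y26.124
G1 X7.000 Y26.124
G1 X0.000 Y14.000
G1 X7.000 Y1.876
G1 X21.000 Y1.876
G1 X28.000 Y14.000
; layer 5
G0 Z10.625
G0 X28.000 Y14.000
G1 X21.000 Y26.124
G1 X7.000 Y26.124
G1 X0.000 Y14.000
G1 X7.000 Y1.876
G1 X21.000 Y1.876
G1 X28.000 Y14.000
; layer 6
G0 Z12.750
G0 X28.000 Y14.000
G1 X21.000 Y26.124
G1 X7.000 Y26.124
G1 X0.000 Y14.000
G1 X7.000 Y1.876
G1 X21.000 Y1.876
G1 X28.000 Y14.000
; layer 7
G0 Z14.875
G0 X28.000 Y14.000
G1 X21.000 Y26.124
G1 X7.000 Y26.124
G1 X0.000 Y14.000
G1 X7.000 Y1.876
G1 X21.000 Y1.876
G1 X28.000 Y14.000
; layer 8
G0 Z17.000
G0 X28.000 Y14.000
G1 X21.000 Y26.124
G1 X7.000 Y26.124
G1 X0.000 Y14.000
G1 X7.000 Y1.876
G1 X21.000 Y1.876
G1 X28.000 Y14.000
M2 ; end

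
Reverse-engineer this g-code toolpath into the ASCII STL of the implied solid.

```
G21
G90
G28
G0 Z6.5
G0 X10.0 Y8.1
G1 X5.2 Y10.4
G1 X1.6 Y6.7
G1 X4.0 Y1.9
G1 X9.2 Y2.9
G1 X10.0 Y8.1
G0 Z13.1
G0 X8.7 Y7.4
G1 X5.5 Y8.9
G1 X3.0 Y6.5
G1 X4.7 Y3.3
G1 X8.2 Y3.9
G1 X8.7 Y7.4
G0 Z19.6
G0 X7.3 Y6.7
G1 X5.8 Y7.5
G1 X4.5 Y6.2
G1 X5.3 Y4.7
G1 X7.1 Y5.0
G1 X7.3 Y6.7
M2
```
solid part
  facet normal 0.0000 0.0000 -1.0000
    outer loop
      vertex 0.1 6.9 0.0
      vertex 5.0 11.9 0.0
      vertex 11.3 8.8 0.0
    endloop
  endfacet
  facet normal 0.0000 0.0000 -1.0000
    outer loop
      vertex 3.3 0.6 0.0
      vertex 0.1 6.9 0.0
      vertex 11.3 8.8 0.0
    endloop
  endfacet
  facet normal 0.0000 0.0000 -1.0000
    outer loop
      vertex 10.3 1.8 0.0
      vertex 3.3 0.6 0.0
      vertex 11.3 8.8 0.0
    endloop
  endfacet
  facet normal 0.4341 0.8823 0.1821
    outer loop
      vertex 11.3 8.8 0.0
      vertex 5.0 11.9 0.0
      vertex 6.0 6.0 26.2
    endloop
  endfacet
  facet normal -0.7023 0.6883 0.1818
    outer loop
      vertex 5.0 11.9 0.0
      vertex 0.1 6.9 0.0
      vertex 6.0 6.0 26.2
    endloop
  endfacet
  facet normal -0.8767 -0.4453 0.1821
    outer loop
      vertex 0.1 6.9 0.0
      vertex 3.3 0.6 0.0
      vertex 6.0 6.0 26.2
    endloop
  endfacet
  facet normal 0.1661 -0.9690 0.1826
    outer loop
      vertex 3.3 0.6 0.0
      vertex 10.3 1.8 0.0
      vertex 6.0 6.0 26.2
    endloop
  endfacet
  facet normal 0.9734 -0.1391 0.1820
    outer loop
      vertex 10.3 1.8 0.0
      vertex 11.3 8.8 0.0
      vertex 6.0 6.0 26.2
    endloop
  endfacet
endsolid part

The G0 Z moves step by Δz≈6.5 mm. The G1 loops shrink linearly with z, so the solid tapers from its base footprint up to z≈26.2. Closing with a flat bottom cap and the tapered top and triangulating gives 8 facets — a regular 5-sided pyramid, base circumscribed radius ≈ 6 mm, apex at z ≈ 26.2 mm.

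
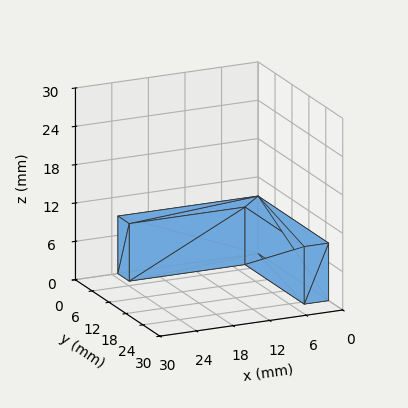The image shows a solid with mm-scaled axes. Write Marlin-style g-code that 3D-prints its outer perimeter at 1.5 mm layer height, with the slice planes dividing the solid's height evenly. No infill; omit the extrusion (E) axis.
Reading the render: the shape is an L-shaped prism: outer 23 × 25 mm, arm thicknesses ≈ 4 mm (horizontal) and 4 mm (vertical), extruded 9 mm in z (dimensions read to the nearest mm from the axis ticks). For the g-code, the solid's height is divided into equal slices at the stated Δz and each level perimeter traced with G1 moves after a G0 lift.

; perimeter-only toolpath
G21 ; units = mm
G90 ; absolute positioning
G28 ; home
; layer 1
G0 Z1.5
G0 X0.0 Y0.0
G1 X23.0 Y0.0
G1 X23.0 Y4.0
G1 X4.0 Y4.0
G1 X4.0 Y25.0
G1 X0.0 Y25.0
G1 X0.0 Y0.0
; layer 2
G0 Z3.0
G0 X0.0 Y0.0
G1 X23.0 Y0.0
G1 X23.0 Y4.0
G1 X4.0 Y4.0
G1 X4.0 Y25.0
G1 X0.0 Y25.0
G1 X0.0 Y0.0
; layer 3
G0 Z4.5
G0 X0.0 Y0.0
G1 X23.0 Y0.0
G1 X23.0 Y4.0
G1 X4.0 Y4.0
G1 X4.0 Y25.0
G1 X0.0 Y25.0
G1 X0.0 Y0.0
; layer 4
G0 Z6.0
G0 X0.0 Y0.0
G1 X23.0 Y0.0
G1 X23.0 Y4.0
G1 X4.0 Y4.0
G1 X4.0 Y25.0
G1 X0.0 Y25.0
G1 X0.0 Y0.0
; layer 5
G0 Z7.5
G0 X0.0 Y0.0
G1 X23.0 Y0.0
G1 X23.0 Y4.0
G1 X4.0 Y4.0
G1 X4.0 Y25.0
G1 X0.0 Y25.0
G1 X0.0 Y0.0
; layer 6
G0 Z9.0
G0 X0.0 Y0.0
G1 X23.0 Y0.0
G1 X23.0 Y4.0
G1 X4.0 Y4.0
G1 X4.0 Y25.0
G1 X0.0 Y25.0
G1 X0.0 Y0.0
M2 ; end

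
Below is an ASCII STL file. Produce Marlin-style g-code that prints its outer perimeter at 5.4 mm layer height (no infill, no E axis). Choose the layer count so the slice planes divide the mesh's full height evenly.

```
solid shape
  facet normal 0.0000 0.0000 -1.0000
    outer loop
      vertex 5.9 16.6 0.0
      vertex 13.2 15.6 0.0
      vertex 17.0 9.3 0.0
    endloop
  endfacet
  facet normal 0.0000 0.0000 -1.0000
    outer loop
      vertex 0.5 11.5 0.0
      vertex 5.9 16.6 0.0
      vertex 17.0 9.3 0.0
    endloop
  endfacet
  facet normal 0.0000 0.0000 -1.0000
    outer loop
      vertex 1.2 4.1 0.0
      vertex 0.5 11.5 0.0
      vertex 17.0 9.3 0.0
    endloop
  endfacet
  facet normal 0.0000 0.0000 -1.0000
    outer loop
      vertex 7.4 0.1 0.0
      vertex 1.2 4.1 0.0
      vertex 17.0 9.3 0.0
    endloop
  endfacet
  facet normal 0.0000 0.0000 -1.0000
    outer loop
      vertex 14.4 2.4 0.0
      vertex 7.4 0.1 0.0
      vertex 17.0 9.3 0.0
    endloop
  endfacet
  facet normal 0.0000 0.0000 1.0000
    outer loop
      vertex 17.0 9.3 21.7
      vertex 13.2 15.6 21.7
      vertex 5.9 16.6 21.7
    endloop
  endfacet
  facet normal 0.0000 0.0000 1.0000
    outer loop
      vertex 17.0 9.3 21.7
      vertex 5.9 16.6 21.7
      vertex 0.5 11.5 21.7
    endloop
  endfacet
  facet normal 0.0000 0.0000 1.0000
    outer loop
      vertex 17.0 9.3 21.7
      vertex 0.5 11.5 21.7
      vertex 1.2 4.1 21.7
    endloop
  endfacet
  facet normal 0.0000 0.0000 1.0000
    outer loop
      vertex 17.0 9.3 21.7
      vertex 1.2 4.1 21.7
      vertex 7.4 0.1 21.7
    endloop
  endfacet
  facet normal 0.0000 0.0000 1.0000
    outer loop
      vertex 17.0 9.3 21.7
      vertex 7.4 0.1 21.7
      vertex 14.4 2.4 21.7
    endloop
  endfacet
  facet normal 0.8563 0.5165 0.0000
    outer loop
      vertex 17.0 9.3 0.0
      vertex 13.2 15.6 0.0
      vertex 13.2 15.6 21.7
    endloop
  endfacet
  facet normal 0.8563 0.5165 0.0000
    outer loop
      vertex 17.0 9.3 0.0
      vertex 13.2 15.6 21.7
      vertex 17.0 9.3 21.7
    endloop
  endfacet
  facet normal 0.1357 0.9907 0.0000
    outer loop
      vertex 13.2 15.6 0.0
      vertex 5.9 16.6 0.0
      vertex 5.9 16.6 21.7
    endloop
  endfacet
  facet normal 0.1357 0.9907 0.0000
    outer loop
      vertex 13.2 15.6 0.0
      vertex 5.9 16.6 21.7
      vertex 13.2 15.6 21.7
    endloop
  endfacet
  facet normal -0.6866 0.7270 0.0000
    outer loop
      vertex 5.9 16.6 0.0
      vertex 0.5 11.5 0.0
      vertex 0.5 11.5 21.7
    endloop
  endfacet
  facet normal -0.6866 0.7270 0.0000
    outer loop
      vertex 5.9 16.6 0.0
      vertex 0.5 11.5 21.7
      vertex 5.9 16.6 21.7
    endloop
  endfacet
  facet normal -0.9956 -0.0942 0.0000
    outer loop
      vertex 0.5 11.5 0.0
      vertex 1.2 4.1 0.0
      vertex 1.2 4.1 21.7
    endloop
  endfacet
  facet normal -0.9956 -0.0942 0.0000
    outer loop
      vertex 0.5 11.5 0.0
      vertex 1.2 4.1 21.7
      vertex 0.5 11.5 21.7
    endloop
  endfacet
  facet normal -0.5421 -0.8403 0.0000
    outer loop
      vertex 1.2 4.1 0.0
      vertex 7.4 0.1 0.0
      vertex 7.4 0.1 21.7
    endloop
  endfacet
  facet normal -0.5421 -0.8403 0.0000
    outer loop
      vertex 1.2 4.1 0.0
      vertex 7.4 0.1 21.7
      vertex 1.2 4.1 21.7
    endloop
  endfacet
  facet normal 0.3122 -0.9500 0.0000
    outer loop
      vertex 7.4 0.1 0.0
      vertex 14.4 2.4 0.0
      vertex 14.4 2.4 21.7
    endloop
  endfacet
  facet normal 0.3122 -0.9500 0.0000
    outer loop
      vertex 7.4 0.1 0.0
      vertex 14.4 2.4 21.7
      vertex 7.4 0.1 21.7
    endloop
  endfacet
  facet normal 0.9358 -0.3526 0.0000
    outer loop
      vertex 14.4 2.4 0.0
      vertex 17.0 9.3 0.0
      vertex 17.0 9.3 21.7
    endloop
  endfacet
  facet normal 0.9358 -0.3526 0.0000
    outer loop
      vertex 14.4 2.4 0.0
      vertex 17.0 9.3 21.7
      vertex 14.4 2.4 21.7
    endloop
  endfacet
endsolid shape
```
; perimeter-only toolpath
G21 ; units = mm
G90 ; absolute positioning
G28 ; home
; layer 1
G0 Z5.4
G0 X17.0 Y9.3
G1 X13.2 Y15.6
G1 X5.9 Y16.6
G1 X0.5 Y11.5
G1 X1.2 Y4.1
G1 X7.4 Y0.1
G1 X14.4 Y2.4
G1 X17.0 Y9.3
; layer 2
G0 Z10.8
G0 X17.0 Y9.3
G1 X13.2 Y15.6
G1 X5.9 Y16.6
G1 X0.5 Y11.5
G1 X1.2 Y4.1
G1 X7.4 Y0.1
G1 X14.4 Y2.4
G1 X17.0 Y9.3
; layer 3
G0 Z16.3
G0 X17.0 Y9.3
G1 X13.2 Y15.6
G1 X5.9 Y16.6
G1 X0.5 Y11.5
G1 X1.2 Y4.1
G1 X7.4 Y0.1
G1 X14.4 Y2.4
G1 X17.0 Y9.3
; layer 4
G0 Z21.7
G0 X17.0 Y9.3
G1 X13.2 Y15.6
G1 X5.9 Y16.6
G1 X0.5 Y11.5
G1 X1.2 Y4.1
G1 X7.4 Y0.1
G1 X14.4 Y2.4
G1 X17.0 Y9.3
M2 ; end

The solid is a regular 7-sided prism (a cylinder approximated with 7 flat sides), circumscribed radius ≈ 8.5 mm, height ≈ 21.7 mm. Slicing at Δz = 5.4 mm — 4 equal slices spanning the solid's height, so layer i sits at z = i·h/4 — gives 4 non-empty perimeters. Each is a 7-segment closed polygon; G0 lifts to the layer z and rapids to the start vertex, then G1 traces the edges.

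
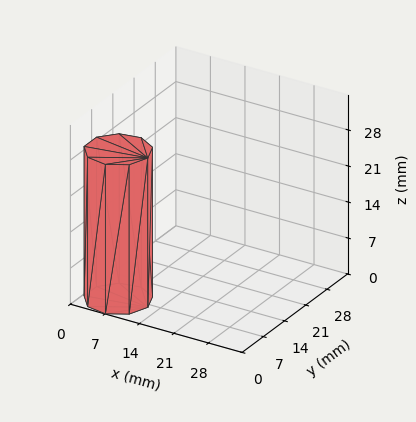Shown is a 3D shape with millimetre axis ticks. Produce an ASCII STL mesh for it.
Reading the render: the shape is a regular 9-sided prism (a cylinder approximated with 9 flat sides), circumscribed radius ≈ 6 mm, height ≈ 29 mm (dimensions read to the nearest mm from the axis ticks). For the STL, each face is triangulated and given an outward normal.

solid part
  facet normal 0.0000 0.0000 -1.0000
    outer loop
      vertex 7.04 11.91 0.00
      vertex 10.60 9.86 0.00
      vertex 12.00 6.00 0.00
    endloop
  endfacet
  facet normal 0.0000 0.0000 -1.0000
    outer loop
      vertex 3.00 11.20 0.00
      vertex 7.04 11.91 0.00
      vertex 12.00 6.00 0.00
    endloop
  endfacet
  facet normal 0.0000 0.0000 -1.0000
    outer loop
      vertex 0.36 8.05 0.00
      vertex 3.00 11.20 0.00
      vertex 12.00 6.00 0.00
    endloop
  endfacet
  facet normal 0.0000 0.0000 -1.0000
    outer loop
      vertex 0.36 3.95 0.00
      vertex 0.36 8.05 0.00
      vertex 12.00 6.00 0.00
    endloop
  endfacet
  facet normal 0.0000 0.0000 -1.0000
    outer loop
      vertex 3.00 0.80 0.00
      vertex 0.36 3.95 0.00
      vertex 12.00 6.00 0.00
    endloop
  endfacet
  facet normal 0.0000 0.0000 -1.0000
    outer loop
      vertex 7.04 0.09 0.00
      vertex 3.00 0.80 0.00
      vertex 12.00 6.00 0.00
    endloop
  endfacet
  facet normal 0.0000 0.0000 -1.0000
    outer loop
      vertex 10.60 2.14 0.00
      vertex 7.04 0.09 0.00
      vertex 12.00 6.00 0.00
    endloop
  endfacet
  facet normal 0.0000 0.0000 1.0000
    outer loop
      vertex 12.00 6.00 29.00
      vertex 10.60 9.86 29.00
      vertex 7.04 11.91 29.00
    endloop
  endfacet
  facet normal 0.0000 0.0000 1.0000
    outer loop
      vertex 12.00 6.00 29.00
      vertex 7.04 11.91 29.00
      vertex 3.00 11.20 29.00
    endloop
  endfacet
  facet normal 0.0000 0.0000 1.0000
    outer loop
      vertex 12.00 6.00 29.00
      vertex 3.00 11.20 29.00
      vertex 0.36 8.05 29.00
    endloop
  endfacet
  facet normal 0.0000 0.0000 1.0000
    outer loop
      vertex 12.00 6.00 29.00
      vertex 0.36 8.05 29.00
      vertex 0.36 3.95 29.00
    endloop
  endfacet
  facet normal 0.0000 0.0000 1.0000
    outer loop
      vertex 12.00 6.00 29.00
      vertex 0.36 3.95 29.00
      vertex 3.00 0.80 29.00
    endloop
  endfacet
  facet normal 0.0000 0.0000 1.0000
    outer loop
      vertex 12.00 6.00 29.00
      vertex 3.00 0.80 29.00
      vertex 7.04 0.09 29.00
    endloop
  endfacet
  facet normal 0.0000 0.0000 1.0000
    outer loop
      vertex 12.00 6.00 29.00
      vertex 7.04 0.09 29.00
      vertex 10.60 2.14 29.00
    endloop
  endfacet
  facet normal 0.9401 0.3410 0.0000
    outer loop
      vertex 12.00 6.00 0.00
      vertex 10.60 9.86 0.00
      vertex 10.60 9.86 29.00
    endloop
  endfacet
  facet normal 0.9401 0.3410 0.0000
    outer loop
      vertex 12.00 6.00 0.00
      vertex 10.60 9.86 29.00
      vertex 12.00 6.00 29.00
    endloop
  endfacet
  facet normal 0.4990 0.8666 0.0000
    outer loop
      vertex 10.60 9.86 0.00
      vertex 7.04 11.91 0.00
      vertex 7.04 11.91 29.00
    endloop
  endfacet
  facet normal 0.4990 0.8666 0.0000
    outer loop
      vertex 10.60 9.86 0.00
      vertex 7.04 11.91 29.00
      vertex 10.60 9.86 29.00
    endloop
  endfacet
  facet normal -0.1731 0.9849 0.0000
    outer loop
      vertex 7.04 11.91 0.00
      vertex 3.00 11.20 0.00
      vertex 3.00 11.20 29.00
    endloop
  endfacet
  facet normal -0.1731 0.9849 0.0000
    outer loop
      vertex 7.04 11.91 0.00
      vertex 3.00 11.20 29.00
      vertex 7.04 11.91 29.00
    endloop
  endfacet
  facet normal -0.7664 0.6423 0.0000
    outer loop
      vertex 3.00 11.20 0.00
      vertex 0.36 8.05 0.00
      vertex 0.36 8.05 29.00
    endloop
  endfacet
  facet normal -0.7664 0.6423 0.0000
    outer loop
      vertex 3.00 11.20 0.00
      vertex 0.36 8.05 29.00
      vertex 3.00 11.20 29.00
    endloop
  endfacet
  facet normal -1.0000 0.0000 0.0000
    outer loop
      vertex 0.36 8.05 0.00
      vertex 0.36 3.95 0.00
      vertex 0.36 3.95 29.00
    endloop
  endfacet
  facet normal -1.0000 0.0000 0.0000
    outer loop
      vertex 0.36 8.05 0.00
      vertex 0.36 3.95 29.00
      vertex 0.36 8.05 29.00
    endloop
  endfacet
  facet normal -0.7664 -0.6423 0.0000
    outer loop
      vertex 0.36 3.95 0.00
      vertex 3.00 0.80 0.00
      vertex 3.00 0.80 29.00
    endloop
  endfacet
  facet normal -0.7664 -0.6423 0.0000
    outer loop
      vertex 0.36 3.95 0.00
      vertex 3.00 0.80 29.00
      vertex 0.36 3.95 29.00
    endloop
  endfacet
  facet normal -0.1731 -0.9849 0.0000
    outer loop
      vertex 3.00 0.80 0.00
      vertex 7.04 0.09 0.00
      vertex 7.04 0.09 29.00
    endloop
  endfacet
  facet normal -0.1731 -0.9849 0.0000
    outer loop
      vertex 3.00 0.80 0.00
      vertex 7.04 0.09 29.00
      vertex 3.00 0.80 29.00
    endloop
  endfacet
  facet normal 0.4990 -0.8666 0.0000
    outer loop
      vertex 7.04 0.09 0.00
      vertex 10.60 2.14 0.00
      vertex 10.60 2.14 29.00
    endloop
  endfacet
  facet normal 0.4990 -0.8666 0.0000
    outer loop
      vertex 7.04 0.09 0.00
      vertex 10.60 2.14 29.00
      vertex 7.04 0.09 29.00
    endloop
  endfacet
  facet normal 0.9401 -0.3410 0.0000
    outer loop
      vertex 10.60 2.14 0.00
      vertex 12.00 6.00 0.00
      vertex 12.00 6.00 29.00
    endloop
  endfacet
  facet normal 0.9401 -0.3410 0.0000
    outer loop
      vertex 10.60 2.14 0.00
      vertex 12.00 6.00 29.00
      vertex 10.60 2.14 29.00
    endloop
  endfacet
endsolid part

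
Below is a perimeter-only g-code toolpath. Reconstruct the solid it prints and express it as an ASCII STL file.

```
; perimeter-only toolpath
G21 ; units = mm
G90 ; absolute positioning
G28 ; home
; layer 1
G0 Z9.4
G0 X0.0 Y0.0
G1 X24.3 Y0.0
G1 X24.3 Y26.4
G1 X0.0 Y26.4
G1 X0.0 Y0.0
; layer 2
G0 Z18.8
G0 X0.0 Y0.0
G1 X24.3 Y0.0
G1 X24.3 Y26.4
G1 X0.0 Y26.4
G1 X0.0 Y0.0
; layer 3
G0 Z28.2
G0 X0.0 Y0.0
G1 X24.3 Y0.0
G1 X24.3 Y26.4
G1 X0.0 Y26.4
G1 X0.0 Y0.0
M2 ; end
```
solid part
  facet normal 0.0000 0.0000 -1.0000
    outer loop
      vertex 24.3 26.4 0.0
      vertex 24.3 0.0 0.0
      vertex 0.0 0.0 0.0
    endloop
  endfacet
  facet normal 0.0000 0.0000 -1.0000
    outer loop
      vertex 0.0 26.4 0.0
      vertex 24.3 26.4 0.0
      vertex 0.0 0.0 0.0
    endloop
  endfacet
  facet normal 0.0000 0.0000 1.0000
    outer loop
      vertex 0.0 0.0 28.2
      vertex 24.3 0.0 28.2
      vertex 24.3 26.4 28.2
    endloop
  endfacet
  facet normal 0.0000 0.0000 1.0000
    outer loop
      vertex 0.0 0.0 28.2
      vertex 24.3 26.4 28.2
      vertex 0.0 26.4 28.2
    endloop
  endfacet
  facet normal 0.0000 -1.0000 0.0000
    outer loop
      vertex 0.0 0.0 0.0
      vertex 24.3 0.0 0.0
      vertex 24.3 0.0 28.2
    endloop
  endfacet
  facet normal 0.0000 -1.0000 0.0000
    outer loop
      vertex 0.0 0.0 0.0
      vertex 24.3 0.0 28.2
      vertex 0.0 0.0 28.2
    endloop
  endfacet
  facet normal 0.0000 1.0000 0.0000
    outer loop
      vertex 24.3 26.4 28.2
      vertex 24.3 26.4 0.0
      vertex 0.0 26.4 0.0
    endloop
  endfacet
  facet normal 0.0000 1.0000 0.0000
    outer loop
      vertex 0.0 26.4 28.2
      vertex 24.3 26.4 28.2
      vertex 0.0 26.4 0.0
    endloop
  endfacet
  facet normal -1.0000 0.0000 0.0000
    outer loop
      vertex 0.0 26.4 28.2
      vertex 0.0 26.4 0.0
      vertex 0.0 0.0 0.0
    endloop
  endfacet
  facet normal -1.0000 0.0000 0.0000
    outer loop
      vertex 0.0 0.0 28.2
      vertex 0.0 26.4 28.2
      vertex 0.0 0.0 0.0
    endloop
  endfacet
  facet normal 1.0000 0.0000 0.0000
    outer loop
      vertex 24.3 0.0 0.0
      vertex 24.3 26.4 0.0
      vertex 24.3 26.4 28.2
    endloop
  endfacet
  facet normal 1.0000 0.0000 0.0000
    outer loop
      vertex 24.3 0.0 0.0
      vertex 24.3 26.4 28.2
      vertex 24.3 0.0 28.2
    endloop
  endfacet
endsolid part

The G0 Z moves step by Δz≈9.4 mm. Every layer's G1 loop is the same polygon, so the solid is a straight extrusion of it from z=0 to z≈28.2. Closing with flat bottom and top caps and triangulating gives 12 facets — a rectangular box, roughly 24.3 × 26.4 mm footprint and 28.2 mm tall.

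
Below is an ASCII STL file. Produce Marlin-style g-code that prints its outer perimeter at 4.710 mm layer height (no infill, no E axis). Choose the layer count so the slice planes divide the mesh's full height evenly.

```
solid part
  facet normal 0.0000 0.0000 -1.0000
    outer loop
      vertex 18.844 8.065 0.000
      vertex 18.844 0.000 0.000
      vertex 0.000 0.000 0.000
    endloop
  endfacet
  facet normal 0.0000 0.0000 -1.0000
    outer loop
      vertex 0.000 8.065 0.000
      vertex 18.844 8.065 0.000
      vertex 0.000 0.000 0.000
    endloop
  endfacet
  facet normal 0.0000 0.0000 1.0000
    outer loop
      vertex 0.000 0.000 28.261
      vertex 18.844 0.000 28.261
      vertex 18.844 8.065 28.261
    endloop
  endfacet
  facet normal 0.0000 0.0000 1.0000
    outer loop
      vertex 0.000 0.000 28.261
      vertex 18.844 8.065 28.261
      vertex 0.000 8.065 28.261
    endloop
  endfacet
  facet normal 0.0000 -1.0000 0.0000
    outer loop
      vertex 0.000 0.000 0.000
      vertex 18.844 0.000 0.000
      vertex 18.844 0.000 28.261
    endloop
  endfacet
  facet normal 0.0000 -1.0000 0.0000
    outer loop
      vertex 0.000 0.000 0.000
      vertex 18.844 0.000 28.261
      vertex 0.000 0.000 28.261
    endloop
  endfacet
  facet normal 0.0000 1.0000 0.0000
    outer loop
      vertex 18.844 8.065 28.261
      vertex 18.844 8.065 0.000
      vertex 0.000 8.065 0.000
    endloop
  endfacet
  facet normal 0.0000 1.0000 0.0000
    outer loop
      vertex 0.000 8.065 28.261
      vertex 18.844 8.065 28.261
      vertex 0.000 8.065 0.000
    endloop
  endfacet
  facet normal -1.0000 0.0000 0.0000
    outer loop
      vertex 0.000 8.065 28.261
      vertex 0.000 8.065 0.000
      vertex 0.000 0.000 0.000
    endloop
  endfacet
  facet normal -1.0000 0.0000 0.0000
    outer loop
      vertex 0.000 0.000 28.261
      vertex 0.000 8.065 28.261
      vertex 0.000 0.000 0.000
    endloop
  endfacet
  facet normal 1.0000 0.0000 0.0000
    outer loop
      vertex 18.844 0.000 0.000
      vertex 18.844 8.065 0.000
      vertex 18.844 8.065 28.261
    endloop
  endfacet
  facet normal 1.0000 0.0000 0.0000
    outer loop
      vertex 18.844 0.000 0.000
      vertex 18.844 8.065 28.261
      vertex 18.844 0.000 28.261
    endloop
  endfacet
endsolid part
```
; perimeter-only toolpath
G21 ; units = mm
G90 ; absolute positioning
G28 ; home
; layer 1
G0 Z4.710
G0 X0.000 Y0.000
G1 X18.844 Y0.000
G1 X18.844 Y8.065
G1 X0.000 Y8.065
G1 X0.000 Y0.000
; layer 2
G0 Z9.420
G0 X0.000 Y0.000
G1 X18.844 Y0.000
G1 X18.844 Y8.065
G1 X0.000 Y8.065
G1 X0.000 Y0.000
; layer 3
G0 Z14.131
G0 X0.000 Y0.000
G1 X18.844 Y0.000
G1 X18.844 Y8.065
G1 X0.000 Y8.065
G1 X0.000 Y0.000
; layer 4
G0 Z18.841
G0 X0.000 Y0.000
G1 X18.844 Y0.000
G1 X18.844 Y8.065
G1 X0.000 Y8.065
G1 X0.000 Y0.000
; layer 5
G0 Z23.551
G0 X0.000 Y0.000
G1 X18.844 Y0.000
G1 X18.844 Y8.065
G1 X0.000 Y8.065
G1 X0.000 Y0.000
; layer 6
G0 Z28.261
G0 X0.000 Y0.000
G1 X18.844 Y0.000
G1 X18.844 Y8.065
G1 X0.000 Y8.065
G1 X0.000 Y0.000
M2 ; end

The solid is a rectangular box, roughly 18.8 × 8.06 mm footprint and 28.3 mm tall. Slicing at Δz = 4.710 mm — 6 equal slices spanning the solid's height, so layer i sits at z = i·h/6 — gives 6 non-empty perimeters. Each is a 4-segment closed polygon; G0 lifts to the layer z and rapids to the start vertex, then G1 traces the edges.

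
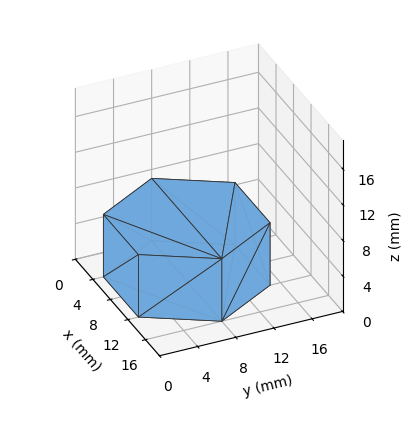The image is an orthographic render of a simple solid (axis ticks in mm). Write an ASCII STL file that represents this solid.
Reading the render: the shape is a regular 6-sided prism (a cylinder approximated with 6 flat sides), circumscribed radius ≈ 8 mm, height ≈ 7 mm (dimensions read to the nearest mm from the axis ticks). For the STL, each face is triangulated and given an outward normal.

solid part
  facet normal 0.0000 0.0000 -1.0000
    outer loop
      vertex 4.0 14.9 0.0
      vertex 12.0 14.9 0.0
      vertex 16.0 8.0 0.0
    endloop
  endfacet
  facet normal 0.0000 0.0000 -1.0000
    outer loop
      vertex 0.0 8.0 0.0
      vertex 4.0 14.9 0.0
      vertex 16.0 8.0 0.0
    endloop
  endfacet
  facet normal 0.0000 0.0000 -1.0000
    outer loop
      vertex 4.0 1.1 0.0
      vertex 0.0 8.0 0.0
      vertex 16.0 8.0 0.0
    endloop
  endfacet
  facet normal 0.0000 0.0000 -1.0000
    outer loop
      vertex 12.0 1.1 0.0
      vertex 4.0 1.1 0.0
      vertex 16.0 8.0 0.0
    endloop
  endfacet
  facet normal 0.0000 0.0000 1.0000
    outer loop
      vertex 16.0 8.0 7.0
      vertex 12.0 14.9 7.0
      vertex 4.0 14.9 7.0
    endloop
  endfacet
  facet normal 0.0000 0.0000 1.0000
    outer loop
      vertex 16.0 8.0 7.0
      vertex 4.0 14.9 7.0
      vertex 0.0 8.0 7.0
    endloop
  endfacet
  facet normal 0.0000 0.0000 1.0000
    outer loop
      vertex 16.0 8.0 7.0
      vertex 0.0 8.0 7.0
      vertex 4.0 1.1 7.0
    endloop
  endfacet
  facet normal 0.0000 0.0000 1.0000
    outer loop
      vertex 16.0 8.0 7.0
      vertex 4.0 1.1 7.0
      vertex 12.0 1.1 7.0
    endloop
  endfacet
  facet normal 0.8651 0.5015 0.0000
    outer loop
      vertex 16.0 8.0 0.0
      vertex 12.0 14.9 0.0
      vertex 12.0 14.9 7.0
    endloop
  endfacet
  facet normal 0.8651 0.5015 0.0000
    outer loop
      vertex 16.0 8.0 0.0
      vertex 12.0 14.9 7.0
      vertex 16.0 8.0 7.0
    endloop
  endfacet
  facet normal 0.0000 1.0000 0.0000
    outer loop
      vertex 12.0 14.9 0.0
      vertex 4.0 14.9 0.0
      vertex 4.0 14.9 7.0
    endloop
  endfacet
  facet normal 0.0000 1.0000 0.0000
    outer loop
      vertex 12.0 14.9 0.0
      vertex 4.0 14.9 7.0
      vertex 12.0 14.9 7.0
    endloop
  endfacet
  facet normal -0.8651 0.5015 0.0000
    outer loop
      vertex 4.0 14.9 0.0
      vertex 0.0 8.0 0.0
      vertex 0.0 8.0 7.0
    endloop
  endfacet
  facet normal -0.8651 0.5015 0.0000
    outer loop
      vertex 4.0 14.9 0.0
      vertex 0.0 8.0 7.0
      vertex 4.0 14.9 7.0
    endloop
  endfacet
  facet normal -0.8651 -0.5015 0.0000
    outer loop
      vertex 0.0 8.0 0.0
      vertex 4.0 1.1 0.0
      vertex 4.0 1.1 7.0
    endloop
  endfacet
  facet normal -0.8651 -0.5015 0.0000
    outer loop
      vertex 0.0 8.0 0.0
      vertex 4.0 1.1 7.0
      vertex 0.0 8.0 7.0
    endloop
  endfacet
  facet normal 0.0000 -1.0000 0.0000
    outer loop
      vertex 4.0 1.1 0.0
      vertex 12.0 1.1 0.0
      vertex 12.0 1.1 7.0
    endloop
  endfacet
  facet normal 0.0000 -1.0000 0.0000
    outer loop
      vertex 4.0 1.1 0.0
      vertex 12.0 1.1 7.0
      vertex 4.0 1.1 7.0
    endloop
  endfacet
  facet normal 0.8651 -0.5015 0.0000
    outer loop
      vertex 12.0 1.1 0.0
      vertex 16.0 8.0 0.0
      vertex 16.0 8.0 7.0
    endloop
  endfacet
  facet normal 0.8651 -0.5015 0.0000
    outer loop
      vertex 12.0 1.1 0.0
      vertex 16.0 8.0 7.0
      vertex 12.0 1.1 7.0
    endloop
  endfacet
endsolid part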